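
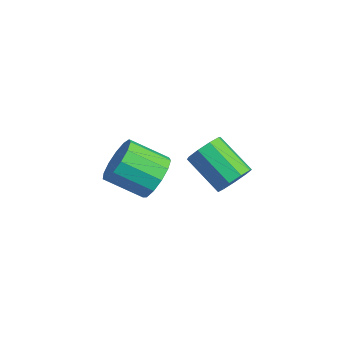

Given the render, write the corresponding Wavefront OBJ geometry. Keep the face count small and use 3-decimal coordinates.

v 0.672 0.091 0.253
v 1.072 -0.355 0.634
v -0.231 -0.797 1.488
v -0.632 -0.351 1.107
v 1.063 0.082 0.845
v -0.241 -0.36 1.7
v 0.871 0.523 0.78
v -0.433 0.082 1.634
v 0.585 0.762 0.468
v -0.718 0.32 1.322
v 0.341 0.687 0.055
v -0.963 0.245 0.909
v 0.251 0.333 -0.265
v -1.053 -0.109 0.589
v 0.358 -0.135 -0.343
v -0.946 -0.576 0.512
v 0.612 -0.496 -0.142
v -0.692 -0.938 0.712
v 0.894 -0.583 0.244
v -0.41 -1.025 1.098
v 1.058 -2.953 2.012
v 1.565 -3.565 1.712
v 0.789 -4.559 2.428
v 0.282 -3.947 2.728
v 1.76 -3.42 2.125
v 0.983 -4.414 2.841
v 1.731 -3.126 2.502
v 0.955 -4.12 3.218
v 1.489 -2.777 2.724
v 0.713 -3.771 3.439
v 1.11 -2.484 2.719
v 0.334 -3.478 3.435
v 0.714 -2.34 2.491
v -0.062 -3.334 3.206
v 0.428 -2.391 2.11
v -0.348 -3.385 2.826
v 0.342 -2.62 1.698
v -0.434 -3.614 2.414
v 0.483 -2.955 1.386
v -0.293 -3.949 2.102
v 0.807 -3.289 1.273
v 0.03 -4.283 1.989
v 1.21 -3.517 1.394
v 0.434 -4.511 2.11
f 2 1 5
f 2 5 3
f 3 5 6
f 3 6 4
f 5 1 7
f 5 7 6
f 6 7 8
f 6 8 4
f 7 1 9
f 7 9 8
f 8 9 10
f 8 10 4
f 9 1 11
f 9 11 10
f 10 11 12
f 10 12 4
f 11 1 13
f 11 13 12
f 12 13 14
f 12 14 4
f 13 1 15
f 13 15 14
f 14 15 16
f 14 16 4
f 15 1 17
f 15 17 16
f 16 17 18
f 16 18 4
f 17 1 19
f 17 19 18
f 18 19 20
f 18 20 4
f 19 1 2
f 19 2 20
f 20 2 3
f 20 3 4
f 22 21 25
f 22 25 23
f 23 25 26
f 23 26 24
f 25 21 27
f 25 27 26
f 26 27 28
f 26 28 24
f 27 21 29
f 27 29 28
f 28 29 30
f 28 30 24
f 29 21 31
f 29 31 30
f 30 31 32
f 30 32 24
f 31 21 33
f 31 33 32
f 32 33 34
f 32 34 24
f 33 21 35
f 33 35 34
f 34 35 36
f 34 36 24
f 35 21 37
f 35 37 36
f 36 37 38
f 36 38 24
f 37 21 39
f 37 39 38
f 38 39 40
f 38 40 24
f 39 21 41
f 39 41 40
f 40 41 42
f 40 42 24
f 41 21 43
f 41 43 42
f 42 43 44
f 42 44 24
f 43 21 22
f 43 22 44
f 44 22 23
f 44 23 24



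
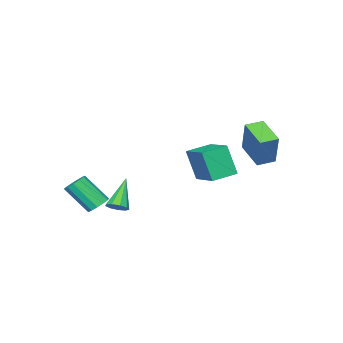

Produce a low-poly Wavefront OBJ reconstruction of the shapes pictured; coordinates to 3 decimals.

v 2.532 -1.987 -1.356
v 3.065 -1.571 -1.175
v 3.521 -2.798 0.297
v 2.988 -3.213 0.116
v 2.752 -1.444 -0.972
v 3.207 -2.671 0.5
v 2.368 -1.489 -0.891
v 2.824 -2.716 0.581
v 2.037 -1.693 -0.958
v 2.493 -2.92 0.514
v 1.863 -1.989 -1.151
v 2.319 -3.216 0.321
v 1.901 -2.285 -1.409
v 2.357 -3.512 0.063
v 2.14 -2.486 -1.651
v 2.595 -3.713 -0.178
v 2.503 -2.528 -1.799
v 2.959 -3.755 -0.326
v 2.876 -2.399 -1.806
v 3.331 -3.626 -0.334
v 3.139 -2.138 -1.67
v 3.595 -3.365 -0.198
v 3.21 -1.83 -1.435
v 3.665 -3.057 0.037
v -4.992 2.752 1.98
v -4.398 3.365 3.898
v -4.268 4.275 1.269
v -3.674 4.888 3.187
v -4.066 2.252 1.853
v -3.472 2.865 3.771
v -3.342 3.775 1.142
v -2.748 4.388 3.06
v 3.082 -0.234 -0.817
v 3.363 0.209 -0.468
v 1.858 -0.666 0.717
v 3.032 0.38 -0.684
v 2.724 0.263 -0.963
v 2.584 -0.086 -1.173
v 2.677 -0.504 -1.217
v 2.96 -0.796 -1.073
v 3.3 -0.825 -0.81
v 3.538 -0.577 -0.55
v 3.563 -0.169 -0.415
v -3.921 0.991 -0.225
v -3.865 0.331 1.641
v -3.052 2.739 0.368
v -2.996 2.079 2.234
v -2.564 0.401 -0.474
v -2.508 -0.259 1.392
v -1.695 2.149 0.119
v -1.639 1.489 1.985
f 2 1 5
f 2 5 3
f 3 5 6
f 3 6 4
f 5 1 7
f 5 7 6
f 6 7 8
f 6 8 4
f 7 1 9
f 7 9 8
f 8 9 10
f 8 10 4
f 9 1 11
f 9 11 10
f 10 11 12
f 10 12 4
f 11 1 13
f 11 13 12
f 12 13 14
f 12 14 4
f 13 1 15
f 13 15 14
f 14 15 16
f 14 16 4
f 15 1 17
f 15 17 16
f 16 17 18
f 16 18 4
f 17 1 19
f 17 19 18
f 18 19 20
f 18 20 4
f 19 1 21
f 19 21 20
f 20 21 22
f 20 22 4
f 21 1 23
f 21 23 22
f 22 23 24
f 22 24 4
f 23 1 2
f 23 2 24
f 24 2 3
f 24 3 4
f 26 28 25
f 29 26 25
f 25 28 27
f 27 29 25
f 26 32 28
f 30 26 29
f 30 32 26
f 28 32 27
f 31 29 27
f 27 32 31
f 31 30 29
f 32 30 31
f 34 33 36
f 34 36 35
f 36 33 37
f 36 37 35
f 37 33 38
f 37 38 35
f 38 33 39
f 38 39 35
f 39 33 40
f 39 40 35
f 40 33 41
f 40 41 35
f 41 33 42
f 41 42 35
f 42 33 43
f 42 43 35
f 43 33 34
f 43 34 35
f 45 47 44
f 48 45 44
f 44 47 46
f 46 48 44
f 45 51 47
f 49 45 48
f 49 51 45
f 47 51 46
f 50 48 46
f 46 51 50
f 50 49 48
f 51 49 50



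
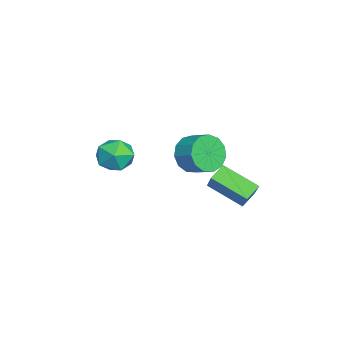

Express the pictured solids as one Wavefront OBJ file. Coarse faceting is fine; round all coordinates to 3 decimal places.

v -2.12 2.678 1.766
v -2.772 3.191 2.229
v -1.459 4.328 0.869
v -2.111 4.84 1.332
v -1.149 2.9 2.888
v -1.801 3.412 3.351
v -0.488 4.549 1.991
v -1.14 5.062 2.454
v -3.177 1.913 3.18
v -2.414 1.725 2.455
v -1.739 2.54 2.954
v -2.503 2.727 3.68
v -2.765 2.157 2.224
v -2.09 2.972 2.723
v -3.247 2.512 2.296
v -2.572 3.327 2.796
v -3.707 2.676 2.65
v -3.032 3.491 3.149
v -3.999 2.598 3.171
v -3.324 3.413 3.671
v -4.03 2.302 3.696
v -3.355 3.117 4.195
v -3.79 1.883 4.057
v -3.116 2.698 4.556
v -3.356 1.473 4.139
v -2.682 2.288 4.639
v -2.865 1.202 3.917
v -2.191 2.017 4.417
v -2.473 1.157 3.461
v -1.799 1.972 3.961
v -2.305 1.352 2.916
v -1.63 2.167 3.416
v -3.684 -0.91 2.11
v -3.164 -0.727 3.018
v -3.816 -2.573 2.522
v -3.296 -2.39 3.43
v -4.277 -2.006 3.293
v -4.195 -0.979 3.038
v -2.785 -2.321 2.502
v -2.703 -1.294 2.247
v -2.608 -1.599 3.26
v -3.531 -1.404 3.749
v -3.449 -1.896 1.791
v -4.372 -1.701 2.28
f 2 4 1
f 5 2 1
f 1 4 3
f 3 5 1
f 2 8 4
f 6 2 5
f 6 8 2
f 4 8 3
f 7 5 3
f 3 8 7
f 7 6 5
f 8 6 7
f 10 9 13
f 10 13 11
f 11 13 14
f 11 14 12
f 13 9 15
f 13 15 14
f 14 15 16
f 14 16 12
f 15 9 17
f 15 17 16
f 16 17 18
f 16 18 12
f 17 9 19
f 17 19 18
f 18 19 20
f 18 20 12
f 19 9 21
f 19 21 20
f 20 21 22
f 20 22 12
f 21 9 23
f 21 23 22
f 22 23 24
f 22 24 12
f 23 9 25
f 23 25 24
f 24 25 26
f 24 26 12
f 25 9 27
f 25 27 26
f 26 27 28
f 26 28 12
f 27 9 29
f 27 29 28
f 28 29 30
f 28 30 12
f 29 9 31
f 29 31 30
f 30 31 32
f 30 32 12
f 31 9 10
f 31 10 32
f 32 10 11
f 32 11 12
f 33 44 38
f 33 38 34
f 33 34 40
f 33 40 43
f 33 43 44
f 34 38 42
f 38 44 37
f 44 43 35
f 43 40 39
f 40 34 41
f 36 42 37
f 36 37 35
f 36 35 39
f 36 39 41
f 36 41 42
f 37 42 38
f 35 37 44
f 39 35 43
f 41 39 40
f 42 41 34



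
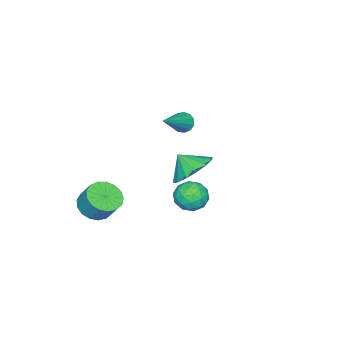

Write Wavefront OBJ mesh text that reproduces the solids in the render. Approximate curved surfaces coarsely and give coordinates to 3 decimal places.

v 2.918 -2.26 -2.046
v 3.707 -2.025 -2.329
v 3.85 -1.385 -1.397
v 3.062 -1.62 -1.114
v 3.453 -1.736 -2.489
v 3.597 -1.095 -1.556
v 3.077 -1.566 -2.547
v 3.221 -0.926 -1.614
v 2.665 -1.556 -2.49
v 2.808 -0.916 -1.558
v 2.31 -1.707 -2.332
v 2.454 -1.067 -1.4
v 2.095 -1.985 -2.108
v 2.239 -1.345 -1.176
v 2.069 -2.326 -1.871
v 2.212 -1.686 -0.938
v 2.237 -2.651 -1.673
v 2.38 -2.011 -0.74
v 2.561 -2.887 -1.561
v 2.704 -2.247 -0.628
v 2.967 -2.98 -1.56
v 3.11 -2.34 -0.627
v 3.362 -2.907 -1.67
v 3.505 -2.267 -0.738
v 3.655 -2.686 -1.867
v 3.799 -2.046 -0.934
v 3.78 -2.368 -2.105
v 3.923 -1.728 -1.172
v 2.063 2.188 1.424
v 2.89 1.726 0.926
v 2.117 1.472 2.176
v 3.118 2.1 1.265
v 3.062 2.498 1.646
v 2.74 2.812 1.968
v 2.235 2.959 2.144
v 1.685 2.9 2.127
v 1.236 2.649 1.921
v 1.008 2.275 1.582
v 1.063 1.877 1.201
v 1.386 1.563 0.879
v 1.891 1.416 0.703
v 2.441 1.476 0.72
v -3.087 -1.494 0.2
v -2.819 -1.23 -0.241
v -1.233 -1.406 1.38
v -2.948 -0.993 -0.057
v -3.121 -0.915 0.209
v -3.283 -1.021 0.472
v -3.383 -1.277 0.649
v -3.389 -1.602 0.683
v -3.3 -1.893 0.563
v -3.142 -2.057 0.328
v -2.967 -2.042 0.052
v -2.831 -1.853 -0.176
v -2.775 -1.551 -0.286
v 2.354 3.039 0.347
v 3.031 3.458 0.494
v 2.989 1.922 0.606
v 3.666 2.341 0.753
v 3.038 2.395 1.261
v 2.645 3.085 1.101
v 3.375 2.295 -0.001
v 2.982 2.985 -0.161
v 3.662 2.998 0.279
v 3.454 3.06 1.059
v 2.566 2.32 0.041
v 2.358 2.382 0.821
v 2.637 3.346 0.398
v 3.383 2.034 0.702
v 3.014 2.066 1
v 3.412 2.312 1.087
v 2.41 3.127 0.755
v 2.808 3.374 0.841
v 2.812 2.749 1.292
v 3.212 2.006 0.259
v 3.61 2.253 0.345
v 2.608 3.068 0.013
v 3.006 3.314 0.1
v 3.208 2.631 -0.192
v 3.406 3.322 0.358
v 3.779 2.666 0.51
v 3.607 2.638 0.067
v 3.377 3.044 -0.027
v 3.283 3.359 0.817
v 3.656 2.702 0.969
v 3.287 2.734 1.267
v 3.057 3.14 1.173
v 3.654 3.088 0.69
v 2.364 2.678 0.131
v 2.737 2.021 0.283
v 2.963 2.24 -0.073
v 2.733 2.646 -0.167
v 2.241 2.714 0.59
v 2.614 2.058 0.742
v 2.643 2.336 1.127
v 2.413 2.742 1.033
v 2.366 2.292 0.41
f 2 1 5
f 2 5 3
f 3 5 6
f 3 6 4
f 5 1 7
f 5 7 6
f 6 7 8
f 6 8 4
f 7 1 9
f 7 9 8
f 8 9 10
f 8 10 4
f 9 1 11
f 9 11 10
f 10 11 12
f 10 12 4
f 11 1 13
f 11 13 12
f 12 13 14
f 12 14 4
f 13 1 15
f 13 15 14
f 14 15 16
f 14 16 4
f 15 1 17
f 15 17 16
f 16 17 18
f 16 18 4
f 17 1 19
f 17 19 18
f 18 19 20
f 18 20 4
f 19 1 21
f 19 21 20
f 20 21 22
f 20 22 4
f 21 1 23
f 21 23 22
f 22 23 24
f 22 24 4
f 23 1 25
f 23 25 24
f 24 25 26
f 24 26 4
f 25 1 27
f 25 27 26
f 26 27 28
f 26 28 4
f 27 1 2
f 27 2 28
f 28 2 3
f 28 3 4
f 30 29 32
f 30 32 31
f 32 29 33
f 32 33 31
f 33 29 34
f 33 34 31
f 34 29 35
f 34 35 31
f 35 29 36
f 35 36 31
f 36 29 37
f 36 37 31
f 37 29 38
f 37 38 31
f 38 29 39
f 38 39 31
f 39 29 40
f 39 40 31
f 40 29 41
f 40 41 31
f 41 29 42
f 41 42 31
f 42 29 30
f 42 30 31
f 44 43 46
f 44 46 45
f 46 43 47
f 46 47 45
f 47 43 48
f 47 48 45
f 48 43 49
f 48 49 45
f 49 43 50
f 49 50 45
f 50 43 51
f 50 51 45
f 51 43 52
f 51 52 45
f 52 43 53
f 52 53 45
f 53 43 54
f 53 54 45
f 54 43 55
f 54 55 45
f 55 43 44
f 55 44 45
f 56 93 72
f 93 67 96
f 72 96 61
f 93 96 72
f 56 72 68
f 72 61 73
f 68 73 57
f 72 73 68
f 56 68 77
f 68 57 78
f 77 78 63
f 68 78 77
f 56 77 89
f 77 63 92
f 89 92 66
f 77 92 89
f 56 89 93
f 89 66 97
f 93 97 67
f 89 97 93
f 57 73 84
f 73 61 87
f 84 87 65
f 73 87 84
f 61 96 74
f 96 67 95
f 74 95 60
f 96 95 74
f 67 97 94
f 97 66 90
f 94 90 58
f 97 90 94
f 66 92 91
f 92 63 79
f 91 79 62
f 92 79 91
f 63 78 83
f 78 57 80
f 83 80 64
f 78 80 83
f 59 85 71
f 85 65 86
f 71 86 60
f 85 86 71
f 59 71 69
f 71 60 70
f 69 70 58
f 71 70 69
f 59 69 76
f 69 58 75
f 76 75 62
f 69 75 76
f 59 76 81
f 76 62 82
f 81 82 64
f 76 82 81
f 59 81 85
f 81 64 88
f 85 88 65
f 81 88 85
f 60 86 74
f 86 65 87
f 74 87 61
f 86 87 74
f 58 70 94
f 70 60 95
f 94 95 67
f 70 95 94
f 62 75 91
f 75 58 90
f 91 90 66
f 75 90 91
f 64 82 83
f 82 62 79
f 83 79 63
f 82 79 83
f 65 88 84
f 88 64 80
f 84 80 57
f 88 80 84



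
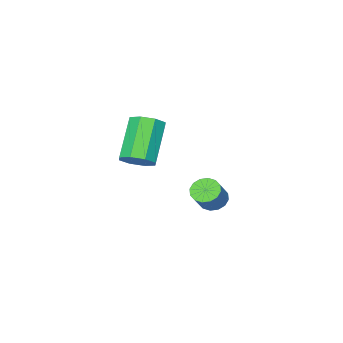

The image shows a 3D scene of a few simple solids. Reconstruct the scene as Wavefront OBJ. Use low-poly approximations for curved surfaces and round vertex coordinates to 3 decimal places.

v 2.852 0.468 0.253
v 3.421 0.679 0.775
v 2.197 -0.057 2.408
v 1.628 -0.268 1.887
v 3.017 1.128 0.674
v 1.793 0.392 2.308
v 2.517 1.19 0.327
v 1.292 0.455 1.961
v 2.213 0.83 -0.063
v 0.988 0.094 1.57
v 2.283 0.257 -0.268
v 1.059 -0.479 1.365
v 2.687 -0.192 -0.168
v 1.463 -0.928 1.466
v 3.188 -0.255 0.179
v 1.963 -0.99 1.813
v 3.492 0.106 0.57
v 2.267 -0.63 2.203
v -2.205 -0.342 -4.062
v -1.767 -0.072 -4.536
v -0.957 0.272 -3.593
v -1.395 0.002 -3.118
v -1.988 0.201 -4.446
v -1.178 0.545 -3.503
v -2.267 0.328 -4.253
v -1.457 0.672 -3.31
v -2.529 0.276 -4.009
v -1.719 0.62 -3.065
v -2.705 0.058 -3.779
v -1.895 0.402 -2.835
v -2.746 -0.267 -3.624
v -1.936 0.077 -2.681
v -2.643 -0.612 -3.587
v -1.833 -0.268 -2.644
v -2.422 -0.885 -3.677
v -1.612 -0.541 -2.734
v -2.143 -1.012 -3.87
v -1.333 -0.668 -2.927
v -1.881 -0.96 -4.115
v -1.071 -0.616 -3.171
v -1.705 -0.742 -4.345
v -0.895 -0.398 -3.401
v -1.664 -0.417 -4.499
v -0.854 -0.073 -3.556
f 2 1 5
f 2 5 3
f 3 5 6
f 3 6 4
f 5 1 7
f 5 7 6
f 6 7 8
f 6 8 4
f 7 1 9
f 7 9 8
f 8 9 10
f 8 10 4
f 9 1 11
f 9 11 10
f 10 11 12
f 10 12 4
f 11 1 13
f 11 13 12
f 12 13 14
f 12 14 4
f 13 1 15
f 13 15 14
f 14 15 16
f 14 16 4
f 15 1 17
f 15 17 16
f 16 17 18
f 16 18 4
f 17 1 2
f 17 2 18
f 18 2 3
f 18 3 4
f 20 19 23
f 20 23 21
f 21 23 24
f 21 24 22
f 23 19 25
f 23 25 24
f 24 25 26
f 24 26 22
f 25 19 27
f 25 27 26
f 26 27 28
f 26 28 22
f 27 19 29
f 27 29 28
f 28 29 30
f 28 30 22
f 29 19 31
f 29 31 30
f 30 31 32
f 30 32 22
f 31 19 33
f 31 33 32
f 32 33 34
f 32 34 22
f 33 19 35
f 33 35 34
f 34 35 36
f 34 36 22
f 35 19 37
f 35 37 36
f 36 37 38
f 36 38 22
f 37 19 39
f 37 39 38
f 38 39 40
f 38 40 22
f 39 19 41
f 39 41 40
f 40 41 42
f 40 42 22
f 41 19 43
f 41 43 42
f 42 43 44
f 42 44 22
f 43 19 20
f 43 20 44
f 44 20 21
f 44 21 22



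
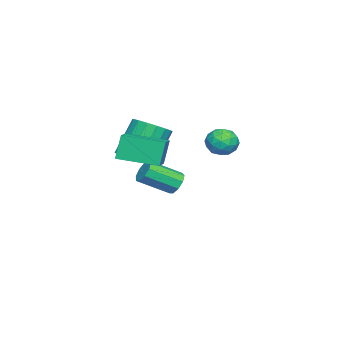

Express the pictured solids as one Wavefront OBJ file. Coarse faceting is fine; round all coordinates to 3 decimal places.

v 1.876 -1.064 1.738
v 1.563 -0.951 2.766
v 1.621 0.486 1.491
v 1.309 0.599 2.519
v 2.951 -0.839 2.041
v 2.639 -0.726 3.069
v 2.697 0.711 1.794
v 2.384 0.824 2.822
v -0.686 2.258 2.399
v -0.291 2.693 2.094
v -0.009 1.467 2.146
v 0.386 1.902 1.841
v 0.324 1.915 2.501
v -0.094 2.404 2.657
v -0.206 1.756 1.583
v -0.624 2.245 1.739
v 0.006 2.383 1.59
v 0.334 2.482 2.158
v -0.634 1.678 2.082
v -0.306 1.777 2.65
v -0.548 2.545 2.269
v 0.248 1.615 1.971
v 0.212 1.623 2.359
v 0.444 1.879 2.18
v -0.433 2.375 2.599
v -0.2 2.631 2.421
v 0.161 2.174 2.66
v -0.1 1.529 1.819
v 0.133 1.785 1.641
v -0.744 2.281 2.06
v -0.512 2.537 1.881
v -0.461 1.986 1.58
v -0.141 2.619 1.794
v 0.257 2.154 1.645
v -0.091 2.067 1.493
v -0.337 2.355 1.585
v 0.051 2.677 2.127
v 0.45 2.212 1.978
v 0.413 2.22 2.366
v 0.167 2.507 2.458
v 0.226 2.495 1.831
v -0.75 1.948 2.262
v -0.351 1.483 2.113
v -0.467 1.653 1.782
v -0.713 1.94 1.874
v -0.557 2.006 2.595
v -0.159 1.541 2.446
v 0.037 1.805 2.655
v -0.209 2.093 2.747
v -0.526 1.665 2.409
v 0.553 -1.009 1.149
v 1.198 -0.61 1.369
v 0.433 -0.192 2.852
v -0.213 -0.591 2.631
v 0.989 -0.351 1.189
v 0.224 0.066 2.672
v 0.68 -0.243 0.999
v -0.085 0.174 2.482
v 0.342 -0.311 0.844
v -0.423 0.106 2.326
v 0.052 -0.538 0.758
v -0.713 -0.121 2.241
v -0.123 -0.873 0.762
v -0.888 -0.456 2.245
v -0.143 -1.24 0.854
v -0.908 -0.822 2.337
v -0.004 -1.553 1.014
v -0.769 -1.135 2.497
v 0.262 -1.741 1.205
v -0.503 -1.324 2.688
v 0.595 -1.762 1.383
v -0.17 -1.345 2.866
v 0.919 -1.61 1.507
v 0.154 -1.193 2.99
v 1.158 -1.32 1.549
v 0.393 -0.903 3.032
v 1.259 -0.959 1.499
v 0.494 -0.542 2.982
v -2.644 -0.496 -1.213
v -2.308 -0.135 -0.948
v -1.681 -1.262 -0.203
v -2.016 -1.624 -0.467
v -2.632 -0.183 -0.749
v -2.004 -1.31 -0.003
v -2.961 -0.378 -0.767
v -2.333 -1.505 -0.021
v -3.142 -0.628 -0.993
v -2.514 -1.756 -0.248
v -3.09 -0.817 -1.322
v -2.462 -1.944 -0.577
v -2.829 -0.856 -1.6
v -2.201 -1.983 -0.855
v -2.481 -0.726 -1.697
v -1.854 -1.853 -0.951
v -2.21 -0.489 -1.567
v -1.583 -1.616 -0.821
v -2.142 -0.256 -1.271
v -1.514 -1.383 -0.526
f 2 4 1
f 5 2 1
f 1 4 3
f 3 5 1
f 2 8 4
f 6 2 5
f 6 8 2
f 4 8 3
f 7 5 3
f 3 8 7
f 7 6 5
f 8 6 7
f 9 46 25
f 46 20 49
f 25 49 14
f 46 49 25
f 9 25 21
f 25 14 26
f 21 26 10
f 25 26 21
f 9 21 30
f 21 10 31
f 30 31 16
f 21 31 30
f 9 30 42
f 30 16 45
f 42 45 19
f 30 45 42
f 9 42 46
f 42 19 50
f 46 50 20
f 42 50 46
f 10 26 37
f 26 14 40
f 37 40 18
f 26 40 37
f 14 49 27
f 49 20 48
f 27 48 13
f 49 48 27
f 20 50 47
f 50 19 43
f 47 43 11
f 50 43 47
f 19 45 44
f 45 16 32
f 44 32 15
f 45 32 44
f 16 31 36
f 31 10 33
f 36 33 17
f 31 33 36
f 12 38 24
f 38 18 39
f 24 39 13
f 38 39 24
f 12 24 22
f 24 13 23
f 22 23 11
f 24 23 22
f 12 22 29
f 22 11 28
f 29 28 15
f 22 28 29
f 12 29 34
f 29 15 35
f 34 35 17
f 29 35 34
f 12 34 38
f 34 17 41
f 38 41 18
f 34 41 38
f 13 39 27
f 39 18 40
f 27 40 14
f 39 40 27
f 11 23 47
f 23 13 48
f 47 48 20
f 23 48 47
f 15 28 44
f 28 11 43
f 44 43 19
f 28 43 44
f 17 35 36
f 35 15 32
f 36 32 16
f 35 32 36
f 18 41 37
f 41 17 33
f 37 33 10
f 41 33 37
f 52 51 55
f 52 55 53
f 53 55 56
f 53 56 54
f 55 51 57
f 55 57 56
f 56 57 58
f 56 58 54
f 57 51 59
f 57 59 58
f 58 59 60
f 58 60 54
f 59 51 61
f 59 61 60
f 60 61 62
f 60 62 54
f 61 51 63
f 61 63 62
f 62 63 64
f 62 64 54
f 63 51 65
f 63 65 64
f 64 65 66
f 64 66 54
f 65 51 67
f 65 67 66
f 66 67 68
f 66 68 54
f 67 51 69
f 67 69 68
f 68 69 70
f 68 70 54
f 69 51 71
f 69 71 70
f 70 71 72
f 70 72 54
f 71 51 73
f 71 73 72
f 72 73 74
f 72 74 54
f 73 51 75
f 73 75 74
f 74 75 76
f 74 76 54
f 75 51 77
f 75 77 76
f 76 77 78
f 76 78 54
f 77 51 52
f 77 52 78
f 78 52 53
f 78 53 54
f 80 79 83
f 80 83 81
f 81 83 84
f 81 84 82
f 83 79 85
f 83 85 84
f 84 85 86
f 84 86 82
f 85 79 87
f 85 87 86
f 86 87 88
f 86 88 82
f 87 79 89
f 87 89 88
f 88 89 90
f 88 90 82
f 89 79 91
f 89 91 90
f 90 91 92
f 90 92 82
f 91 79 93
f 91 93 92
f 92 93 94
f 92 94 82
f 93 79 95
f 93 95 94
f 94 95 96
f 94 96 82
f 95 79 97
f 95 97 96
f 96 97 98
f 96 98 82
f 97 79 80
f 97 80 98
f 98 80 81
f 98 81 82



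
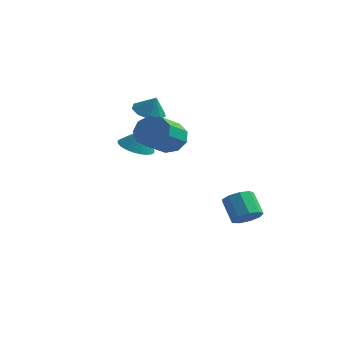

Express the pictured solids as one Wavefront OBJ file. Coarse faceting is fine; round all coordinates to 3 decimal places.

v 3.203 0.821 -3.357
v 3.872 1.351 -3.105
v 2.986 1.949 -2.011
v 2.317 1.419 -2.263
v 3.535 1.628 -3.53
v 2.649 2.227 -2.435
v 3.043 1.528 -3.873
v 2.157 2.126 -2.779
v 2.625 1.097 -3.976
v 1.739 1.695 -2.881
v 2.478 0.536 -3.788
v 1.592 1.135 -2.694
v 2.67 0.109 -3.4
v 1.784 0.707 -2.305
v 3.112 0.015 -2.991
v 2.225 0.613 -1.896
v 3.596 0.298 -2.754
v 2.71 0.896 -1.659
v 3.896 0.826 -2.799
v 3.01 1.424 -1.704
v -2.238 -1.191 1.344
v -1.362 -0.825 0.973
v -1.742 -1.029 2.676
v -1.575 -0.491 1.012
v -1.89 -0.264 1.101
v -2.257 -0.178 1.228
v -2.622 -0.247 1.372
v -2.928 -0.459 1.512
v -3.129 -0.782 1.627
v -3.195 -1.168 1.698
v -3.115 -1.558 1.716
v -2.901 -1.891 1.677
v -2.587 -2.119 1.588
v -2.219 -2.204 1.461
v -1.855 -2.136 1.317
v -1.549 -1.924 1.177
v -1.348 -1.6 1.062
v -1.282 -1.214 0.99
v 0.256 -2.043 2.704
v 0.563 -1.565 3.551
v 0.631 -3.438 4.583
v 0.324 -3.917 3.736
v -0.134 -1.599 3.535
v -0.066 -3.472 4.568
v -0.648 -1.841 3.13
v -0.58 -3.714 4.163
v -0.739 -2.177 2.526
v -0.672 -4.05 3.559
v -0.365 -2.451 2.005
v -0.297 -4.324 3.037
v 0.3 -2.534 1.811
v 0.368 -4.407 2.843
v 0.945 -2.388 2.034
v 1.012 -4.261 3.067
v 1.267 -2.08 2.571
v 1.334 -3.953 3.604
v 1.116 -1.755 3.17
v 1.184 -3.628 4.203
v -2.87 1.152 3.072
v -2.035 0.909 2.666
v -2.37 1.108 4.128
v -2.078 1.562 2.715
v -2.493 2.024 2.93
v -3.083 2.078 3.212
v -3.574 1.699 3.428
v -3.736 1.064 3.477
v -3.492 0.471 3.337
v -2.957 0.196 3.072
v -2.382 0.369 2.807
f 2 1 5
f 2 5 3
f 3 5 6
f 3 6 4
f 5 1 7
f 5 7 6
f 6 7 8
f 6 8 4
f 7 1 9
f 7 9 8
f 8 9 10
f 8 10 4
f 9 1 11
f 9 11 10
f 10 11 12
f 10 12 4
f 11 1 13
f 11 13 12
f 12 13 14
f 12 14 4
f 13 1 15
f 13 15 14
f 14 15 16
f 14 16 4
f 15 1 17
f 15 17 16
f 16 17 18
f 16 18 4
f 17 1 19
f 17 19 18
f 18 19 20
f 18 20 4
f 19 1 2
f 19 2 20
f 20 2 3
f 20 3 4
f 22 21 24
f 22 24 23
f 24 21 25
f 24 25 23
f 25 21 26
f 25 26 23
f 26 21 27
f 26 27 23
f 27 21 28
f 27 28 23
f 28 21 29
f 28 29 23
f 29 21 30
f 29 30 23
f 30 21 31
f 30 31 23
f 31 21 32
f 31 32 23
f 32 21 33
f 32 33 23
f 33 21 34
f 33 34 23
f 34 21 35
f 34 35 23
f 35 21 36
f 35 36 23
f 36 21 37
f 36 37 23
f 37 21 38
f 37 38 23
f 38 21 22
f 38 22 23
f 40 39 43
f 40 43 41
f 41 43 44
f 41 44 42
f 43 39 45
f 43 45 44
f 44 45 46
f 44 46 42
f 45 39 47
f 45 47 46
f 46 47 48
f 46 48 42
f 47 39 49
f 47 49 48
f 48 49 50
f 48 50 42
f 49 39 51
f 49 51 50
f 50 51 52
f 50 52 42
f 51 39 53
f 51 53 52
f 52 53 54
f 52 54 42
f 53 39 55
f 53 55 54
f 54 55 56
f 54 56 42
f 55 39 57
f 55 57 56
f 56 57 58
f 56 58 42
f 57 39 40
f 57 40 58
f 58 40 41
f 58 41 42
f 60 59 62
f 60 62 61
f 62 59 63
f 62 63 61
f 63 59 64
f 63 64 61
f 64 59 65
f 64 65 61
f 65 59 66
f 65 66 61
f 66 59 67
f 66 67 61
f 67 59 68
f 67 68 61
f 68 59 69
f 68 69 61
f 69 59 60
f 69 60 61



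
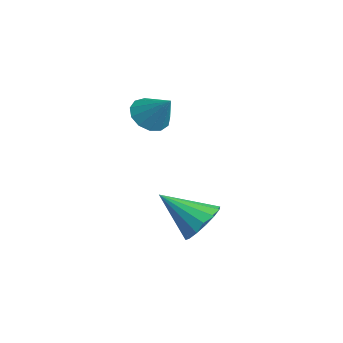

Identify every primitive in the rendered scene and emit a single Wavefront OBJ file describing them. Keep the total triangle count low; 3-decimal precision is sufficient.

v -0.613 -2.155 -0.499
v -0.019 -2.005 0.09
v -1.407 -3.325 0.599
v -0.337 -1.713 0.172
v -0.729 -1.538 0.074
v -1.09 -1.529 -0.177
v -1.323 -1.688 -0.515
v -1.366 -1.972 -0.848
v -1.207 -2.305 -1.088
v -0.889 -2.598 -1.17
v -0.497 -2.772 -1.072
v -0.136 -2.781 -0.821
v 0.097 -2.622 -0.483
v 0.14 -2.338 -0.149
v -3.418 -2.909 3.207
v -2.851 -3.119 2.763
v -2.562 -2.511 4.113
v -2.936 -2.717 2.666
v -3.174 -2.375 2.74
v -3.489 -2.204 2.963
v -3.782 -2.256 3.263
v -3.96 -2.516 3.545
v -3.965 -2.901 3.72
v -3.797 -3.288 3.731
v -3.509 -3.556 3.576
v -3.192 -3.618 3.304
v -2.947 -3.455 3.001
f 2 1 4
f 2 4 3
f 4 1 5
f 4 5 3
f 5 1 6
f 5 6 3
f 6 1 7
f 6 7 3
f 7 1 8
f 7 8 3
f 8 1 9
f 8 9 3
f 9 1 10
f 9 10 3
f 10 1 11
f 10 11 3
f 11 1 12
f 11 12 3
f 12 1 13
f 12 13 3
f 13 1 14
f 13 14 3
f 14 1 2
f 14 2 3
f 16 15 18
f 16 18 17
f 18 15 19
f 18 19 17
f 19 15 20
f 19 20 17
f 20 15 21
f 20 21 17
f 21 15 22
f 21 22 17
f 22 15 23
f 22 23 17
f 23 15 24
f 23 24 17
f 24 15 25
f 24 25 17
f 25 15 26
f 25 26 17
f 26 15 27
f 26 27 17
f 27 15 16
f 27 16 17



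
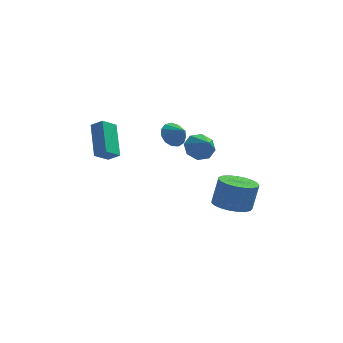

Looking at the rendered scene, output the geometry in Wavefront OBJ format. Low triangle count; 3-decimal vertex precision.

v 3.756 0.885 -3.079
v 4.831 0.817 -3.299
v 5.18 1.107 -1.681
v 4.104 1.175 -1.461
v 4.75 1.263 -3.361
v 5.098 1.553 -1.743
v 4.496 1.644 -3.374
v 4.845 1.933 -1.756
v 4.114 1.893 -3.336
v 4.463 2.182 -1.719
v 3.671 1.968 -3.254
v 4.019 2.257 -1.636
v 3.242 1.856 -3.142
v 3.59 2.145 -1.524
v 2.902 1.576 -3.018
v 3.25 1.865 -1.401
v 2.709 1.177 -2.906
v 3.058 1.466 -1.288
v 2.698 0.727 -2.823
v 3.046 1.016 -1.205
v 2.869 0.305 -2.784
v 3.218 0.594 -1.166
v 3.194 -0.017 -2.796
v 3.543 0.272 -1.179
v 3.616 -0.183 -2.858
v 3.964 0.106 -1.24
v 4.062 -0.164 -2.957
v 4.411 0.125 -1.339
v 4.455 0.036 -3.078
v 4.804 0.326 -1.46
v 4.727 0.383 -3.198
v 5.076 0.673 -1.581
v 2.073 0.432 1.484
v 2.577 0.133 0.828
v 2.567 -0.472 2.276
v 2.881 0.614 1.187
v 2.712 0.989 1.721
v 2.168 1.038 2.116
v 1.569 0.732 2.14
v 1.265 0.25 1.781
v 1.434 -0.124 1.247
v 1.977 -0.173 0.852
v -3.134 -2.226 2.147
v -2.52 -2.484 2.59
v -3.418 -0.58 3.502
v -2.804 -0.839 3.945
v -2.476 -1.641 1.575
v -1.862 -1.9 2.018
v -2.76 0.004 2.93
v -2.146 -0.254 3.373
v 0.693 1.27 1.936
v 1.243 1.267 1.341
v 1.327 0.71 2.524
v 1.331 1.635 1.596
v 1.217 1.887 1.958
v 0.937 1.943 2.314
v 0.579 1.786 2.55
v 0.257 1.465 2.59
v 0.074 1.081 2.423
v 0.088 0.758 2.101
v 0.293 0.597 1.727
v 0.626 0.65 1.419
v 0.98 0.899 1.275
f 2 1 5
f 2 5 3
f 3 5 6
f 3 6 4
f 5 1 7
f 5 7 6
f 6 7 8
f 6 8 4
f 7 1 9
f 7 9 8
f 8 9 10
f 8 10 4
f 9 1 11
f 9 11 10
f 10 11 12
f 10 12 4
f 11 1 13
f 11 13 12
f 12 13 14
f 12 14 4
f 13 1 15
f 13 15 14
f 14 15 16
f 14 16 4
f 15 1 17
f 15 17 16
f 16 17 18
f 16 18 4
f 17 1 19
f 17 19 18
f 18 19 20
f 18 20 4
f 19 1 21
f 19 21 20
f 20 21 22
f 20 22 4
f 21 1 23
f 21 23 22
f 22 23 24
f 22 24 4
f 23 1 25
f 23 25 24
f 24 25 26
f 24 26 4
f 25 1 27
f 25 27 26
f 26 27 28
f 26 28 4
f 27 1 29
f 27 29 28
f 28 29 30
f 28 30 4
f 29 1 31
f 29 31 30
f 30 31 32
f 30 32 4
f 31 1 2
f 31 2 32
f 32 2 3
f 32 3 4
f 34 33 36
f 34 36 35
f 36 33 37
f 36 37 35
f 37 33 38
f 37 38 35
f 38 33 39
f 38 39 35
f 39 33 40
f 39 40 35
f 40 33 41
f 40 41 35
f 41 33 42
f 41 42 35
f 42 33 34
f 42 34 35
f 44 46 43
f 47 44 43
f 43 46 45
f 45 47 43
f 44 50 46
f 48 44 47
f 48 50 44
f 46 50 45
f 49 47 45
f 45 50 49
f 49 48 47
f 50 48 49
f 52 51 54
f 52 54 53
f 54 51 55
f 54 55 53
f 55 51 56
f 55 56 53
f 56 51 57
f 56 57 53
f 57 51 58
f 57 58 53
f 58 51 59
f 58 59 53
f 59 51 60
f 59 60 53
f 60 51 61
f 60 61 53
f 61 51 62
f 61 62 53
f 62 51 63
f 62 63 53
f 63 51 52
f 63 52 53



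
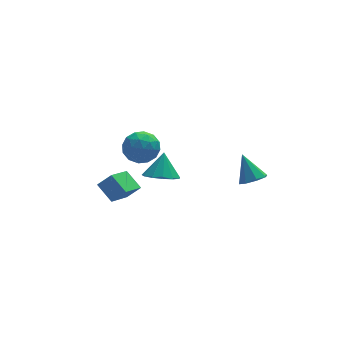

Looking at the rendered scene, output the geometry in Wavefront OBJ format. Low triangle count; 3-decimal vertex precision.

v -1.303 -1.817 1.483
v -0.412 -1.399 0.992
v -0.917 -1.003 2.877
v -0.874 -0.999 0.886
v -1.472 -0.858 0.97
v -2.016 -1.023 1.217
v -2.334 -1.439 1.548
v -2.325 -1.975 1.859
v -1.991 -2.461 2.05
v -1.439 -2.743 2.061
v -0.844 -2.73 1.889
v -0.395 -2.428 1.587
v -0.234 -1.931 1.253
v -1.531 1.201 3.159
v -0.743 0.671 2.463
v -2.937 0.609 2.017
v -2.149 0.079 1.321
v -2.356 -0.341 2.402
v -1.488 0.026 3.108
v -2.192 1.254 1.372
v -1.324 1.621 2.078
v -1.151 0.704 1.359
v -1.253 -0.282 1.995
v -2.427 1.562 2.485
v -2.529 0.576 3.121
v -1.014 0.988 2.911
v -2.666 0.292 1.569
v -2.788 0.045 2.204
v -2.325 -0.266 1.795
v -1.451 0.609 3.29
v -0.988 0.297 2.881
v -1.936 -0.297 2.845
v -2.692 0.983 1.599
v -2.229 0.671 1.19
v -1.355 1.546 2.685
v -0.892 1.235 2.276
v -1.744 1.577 1.635
v -0.79 0.696 1.853
v -1.617 0.348 1.182
v -1.642 1.039 1.212
v -1.132 1.254 1.627
v -0.85 0.116 2.227
v -1.676 -0.232 1.556
v -1.798 -0.478 2.191
v -1.288 -0.263 2.606
v -1.09 0.136 1.578
v -2.004 1.512 2.924
v -2.83 1.164 2.253
v -2.392 1.543 1.874
v -1.882 1.758 2.289
v -2.063 0.932 3.298
v -2.89 0.584 2.627
v -2.548 0.026 2.853
v -2.038 0.241 3.268
v -2.59 1.144 2.902
v -3.226 -1.489 -0.194
v -4.444 -2.941 0.884
v -3.794 -0.447 0.567
v -5.012 -1.899 1.645
v -2.428 -1.601 0.555
v -3.646 -3.053 1.633
v -2.996 -0.559 1.316
v -4.214 -2.011 2.394
v 3.669 -3.302 1.334
v 4.522 -3.2 1.469
v 3.311 -2.258 2.806
v 4.269 -2.729 1.073
v 3.664 -2.593 0.83
v 3.062 -2.873 0.882
v 2.816 -3.404 1.199
v 3.069 -3.876 1.595
v 3.674 -4.011 1.838
v 4.276 -3.731 1.786
f 2 1 4
f 2 4 3
f 4 1 5
f 4 5 3
f 5 1 6
f 5 6 3
f 6 1 7
f 6 7 3
f 7 1 8
f 7 8 3
f 8 1 9
f 8 9 3
f 9 1 10
f 9 10 3
f 10 1 11
f 10 11 3
f 11 1 12
f 11 12 3
f 12 1 13
f 12 13 3
f 13 1 2
f 13 2 3
f 14 51 30
f 51 25 54
f 30 54 19
f 51 54 30
f 14 30 26
f 30 19 31
f 26 31 15
f 30 31 26
f 14 26 35
f 26 15 36
f 35 36 21
f 26 36 35
f 14 35 47
f 35 21 50
f 47 50 24
f 35 50 47
f 14 47 51
f 47 24 55
f 51 55 25
f 47 55 51
f 15 31 42
f 31 19 45
f 42 45 23
f 31 45 42
f 19 54 32
f 54 25 53
f 32 53 18
f 54 53 32
f 25 55 52
f 55 24 48
f 52 48 16
f 55 48 52
f 24 50 49
f 50 21 37
f 49 37 20
f 50 37 49
f 21 36 41
f 36 15 38
f 41 38 22
f 36 38 41
f 17 43 29
f 43 23 44
f 29 44 18
f 43 44 29
f 17 29 27
f 29 18 28
f 27 28 16
f 29 28 27
f 17 27 34
f 27 16 33
f 34 33 20
f 27 33 34
f 17 34 39
f 34 20 40
f 39 40 22
f 34 40 39
f 17 39 43
f 39 22 46
f 43 46 23
f 39 46 43
f 18 44 32
f 44 23 45
f 32 45 19
f 44 45 32
f 16 28 52
f 28 18 53
f 52 53 25
f 28 53 52
f 20 33 49
f 33 16 48
f 49 48 24
f 33 48 49
f 22 40 41
f 40 20 37
f 41 37 21
f 40 37 41
f 23 46 42
f 46 22 38
f 42 38 15
f 46 38 42
f 57 59 56
f 60 57 56
f 56 59 58
f 58 60 56
f 57 63 59
f 61 57 60
f 61 63 57
f 59 63 58
f 62 60 58
f 58 63 62
f 62 61 60
f 63 61 62
f 65 64 67
f 65 67 66
f 67 64 68
f 67 68 66
f 68 64 69
f 68 69 66
f 69 64 70
f 69 70 66
f 70 64 71
f 70 71 66
f 71 64 72
f 71 72 66
f 72 64 73
f 72 73 66
f 73 64 65
f 73 65 66



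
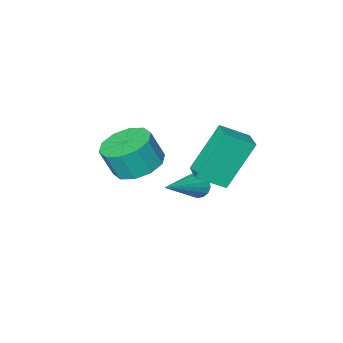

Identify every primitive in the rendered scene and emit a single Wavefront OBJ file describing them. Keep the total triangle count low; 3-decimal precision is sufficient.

v 2.939 3.59 0.26
v 3.795 3.859 0.017
v 4.178 3.619 1.096
v 3.321 3.35 1.34
v 3.515 4.319 0.218
v 3.898 4.078 1.298
v 3.015 4.5 0.436
v 3.398 4.26 1.515
v 2.486 4.334 0.586
v 2.868 4.094 1.666
v 2.13 3.884 0.612
v 2.512 3.644 1.692
v 2.082 3.321 0.504
v 2.465 3.081 1.583
v 2.362 2.862 0.302
v 2.745 2.621 1.382
v 2.862 2.68 0.085
v 3.245 2.44 1.164
v 3.392 2.846 -0.066
v 3.774 2.606 1.014
v 3.748 3.296 -0.092
v 4.13 3.056 0.988
v -1.426 3.533 0.054
v -0.475 3.086 0.656
v -1.126 4.387 0.215
v -0.175 3.941 0.816
v -0.305 3.479 -1.756
v 0.646 3.033 -1.155
v -0.005 4.334 -1.596
v 0.946 3.887 -0.994
v 0.128 2.698 -2.46
v 0.288 2.94 -2.914
v 1.792 3.282 -1.56
v 0.156 3.124 -2.79
v 0.018 3.21 -2.589
v -0.096 3.179 -2.359
v -0.158 3.037 -2.152
v -0.155 2.818 -2.015
v -0.087 2.571 -1.98
v 0.03 2.353 -2.055
v 0.17 2.214 -2.223
v 0.299 2.186 -2.444
v 0.39 2.275 -2.67
v 0.42 2.461 -2.847
v 0.384 2.701 -2.935
f 2 1 5
f 2 5 3
f 3 5 6
f 3 6 4
f 5 1 7
f 5 7 6
f 6 7 8
f 6 8 4
f 7 1 9
f 7 9 8
f 8 9 10
f 8 10 4
f 9 1 11
f 9 11 10
f 10 11 12
f 10 12 4
f 11 1 13
f 11 13 12
f 12 13 14
f 12 14 4
f 13 1 15
f 13 15 14
f 14 15 16
f 14 16 4
f 15 1 17
f 15 17 16
f 16 17 18
f 16 18 4
f 17 1 19
f 17 19 18
f 18 19 20
f 18 20 4
f 19 1 21
f 19 21 20
f 20 21 22
f 20 22 4
f 21 1 2
f 21 2 22
f 22 2 3
f 22 3 4
f 24 26 23
f 27 24 23
f 23 26 25
f 25 27 23
f 24 30 26
f 28 24 27
f 28 30 24
f 26 30 25
f 29 27 25
f 25 30 29
f 29 28 27
f 30 28 29
f 32 31 34
f 32 34 33
f 34 31 35
f 34 35 33
f 35 31 36
f 35 36 33
f 36 31 37
f 36 37 33
f 37 31 38
f 37 38 33
f 38 31 39
f 38 39 33
f 39 31 40
f 39 40 33
f 40 31 41
f 40 41 33
f 41 31 42
f 41 42 33
f 42 31 43
f 42 43 33
f 43 31 44
f 43 44 33
f 44 31 45
f 44 45 33
f 45 31 32
f 45 32 33



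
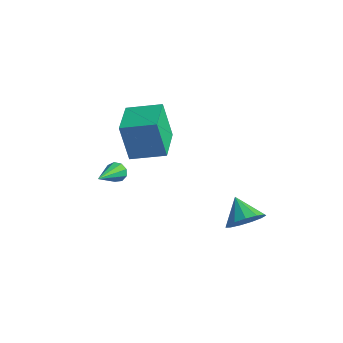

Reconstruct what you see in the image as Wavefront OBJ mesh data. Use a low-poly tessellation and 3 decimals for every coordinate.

v -0.615 0.76 0.631
v -1.113 0.634 2.626
v 0.758 1.8 1.04
v 0.259 1.674 3.034
v 0.581 -0.894 0.826
v 0.082 -1.02 2.82
v 1.953 0.146 1.234
v 1.455 0.02 3.229
v -1.843 0.654 -2.534
v -1.404 0.593 -2.908
v -1.357 -1.034 -1.686
v -1.282 0.79 -2.586
v -1.423 0.923 -2.24
v -1.76 0.93 -2.031
v -2.137 0.808 -2.058
v -2.376 0.614 -2.308
v -2.366 0.438 -2.663
v -2.112 0.363 -2.958
v -1.732 0.424 -3.055
v 4.531 2.755 -3.727
v 5.194 3.298 -3.174
v 3.449 3.205 -2.873
v 5.008 3.646 -3.592
v 4.671 3.711 -4.053
v 4.289 3.473 -4.411
v 3.984 3.007 -4.551
v 3.852 2.46 -4.43
v 3.936 2.008 -4.086
v 4.209 1.792 -3.628
v 4.583 1.883 -3.202
v 4.941 2.25 -2.942
v 5.169 2.777 -2.932
f 2 4 1
f 5 2 1
f 1 4 3
f 3 5 1
f 2 8 4
f 6 2 5
f 6 8 2
f 4 8 3
f 7 5 3
f 3 8 7
f 7 6 5
f 8 6 7
f 10 9 12
f 10 12 11
f 12 9 13
f 12 13 11
f 13 9 14
f 13 14 11
f 14 9 15
f 14 15 11
f 15 9 16
f 15 16 11
f 16 9 17
f 16 17 11
f 17 9 18
f 17 18 11
f 18 9 19
f 18 19 11
f 19 9 10
f 19 10 11
f 21 20 23
f 21 23 22
f 23 20 24
f 23 24 22
f 24 20 25
f 24 25 22
f 25 20 26
f 25 26 22
f 26 20 27
f 26 27 22
f 27 20 28
f 27 28 22
f 28 20 29
f 28 29 22
f 29 20 30
f 29 30 22
f 30 20 31
f 30 31 22
f 31 20 32
f 31 32 22
f 32 20 21
f 32 21 22



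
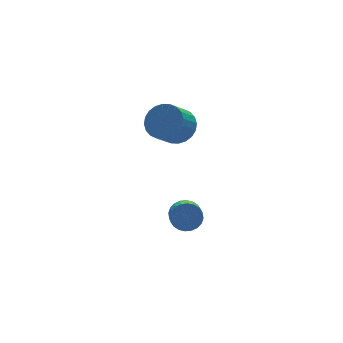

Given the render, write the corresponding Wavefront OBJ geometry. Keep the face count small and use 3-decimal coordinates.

v 2.254 -1.911 2.794
v 3.002 -2.558 3.203
v 2.014 -3.036 4.254
v 1.266 -2.389 3.846
v 3.067 -2.209 3.423
v 2.079 -2.687 4.474
v 3.008 -1.815 3.547
v 2.02 -2.293 4.598
v 2.835 -1.435 3.557
v 1.847 -1.913 4.608
v 2.573 -1.128 3.45
v 1.585 -1.606 4.501
v 2.262 -0.94 3.244
v 1.274 -1.418 4.295
v 1.951 -0.9 2.969
v 0.963 -1.378 4.02
v 1.685 -1.014 2.668
v 0.697 -1.492 3.719
v 1.506 -1.264 2.386
v 0.518 -1.742 3.437
v 1.441 -1.613 2.166
v 0.453 -2.091 3.217
v 1.5 -2.007 2.042
v 0.512 -2.485 3.093
v 1.673 -2.387 2.032
v 0.685 -2.865 3.083
v 1.935 -2.694 2.139
v 0.947 -3.172 3.19
v 2.246 -2.882 2.345
v 1.258 -3.36 3.396
v 2.557 -2.922 2.62
v 1.569 -3.4 3.671
v 2.823 -2.808 2.921
v 1.835 -3.286 3.972
v 2.029 -3.258 -2.984
v 2.782 -3.619 -3.072
v 2.425 -4.503 -2.504
v 1.671 -4.142 -2.416
v 2.822 -3.455 -2.791
v 2.465 -4.339 -2.223
v 2.742 -3.261 -2.54
v 2.384 -4.145 -1.972
v 2.553 -3.066 -2.356
v 2.195 -3.95 -1.788
v 2.284 -2.901 -2.268
v 1.926 -3.785 -1.7
v 1.976 -2.79 -2.289
v 1.619 -3.674 -1.721
v 1.676 -2.75 -2.415
v 1.319 -3.634 -1.847
v 1.43 -2.788 -2.629
v 1.073 -3.672 -2.06
v 1.275 -2.897 -2.896
v 0.918 -3.781 -2.328
v 1.235 -3.061 -3.177
v 0.878 -3.945 -2.609
v 1.316 -3.255 -3.428
v 0.958 -4.139 -2.86
v 1.505 -3.45 -3.612
v 1.147 -4.334 -3.044
v 1.774 -3.615 -3.7
v 1.416 -4.499 -3.132
v 2.081 -3.726 -3.679
v 1.724 -4.61 -3.111
v 2.381 -3.766 -3.553
v 2.024 -4.65 -2.985
v 2.627 -3.728 -3.34
v 2.27 -4.612 -2.771
f 2 1 5
f 2 5 3
f 3 5 6
f 3 6 4
f 5 1 7
f 5 7 6
f 6 7 8
f 6 8 4
f 7 1 9
f 7 9 8
f 8 9 10
f 8 10 4
f 9 1 11
f 9 11 10
f 10 11 12
f 10 12 4
f 11 1 13
f 11 13 12
f 12 13 14
f 12 14 4
f 13 1 15
f 13 15 14
f 14 15 16
f 14 16 4
f 15 1 17
f 15 17 16
f 16 17 18
f 16 18 4
f 17 1 19
f 17 19 18
f 18 19 20
f 18 20 4
f 19 1 21
f 19 21 20
f 20 21 22
f 20 22 4
f 21 1 23
f 21 23 22
f 22 23 24
f 22 24 4
f 23 1 25
f 23 25 24
f 24 25 26
f 24 26 4
f 25 1 27
f 25 27 26
f 26 27 28
f 26 28 4
f 27 1 29
f 27 29 28
f 28 29 30
f 28 30 4
f 29 1 31
f 29 31 30
f 30 31 32
f 30 32 4
f 31 1 33
f 31 33 32
f 32 33 34
f 32 34 4
f 33 1 2
f 33 2 34
f 34 2 3
f 34 3 4
f 36 35 39
f 36 39 37
f 37 39 40
f 37 40 38
f 39 35 41
f 39 41 40
f 40 41 42
f 40 42 38
f 41 35 43
f 41 43 42
f 42 43 44
f 42 44 38
f 43 35 45
f 43 45 44
f 44 45 46
f 44 46 38
f 45 35 47
f 45 47 46
f 46 47 48
f 46 48 38
f 47 35 49
f 47 49 48
f 48 49 50
f 48 50 38
f 49 35 51
f 49 51 50
f 50 51 52
f 50 52 38
f 51 35 53
f 51 53 52
f 52 53 54
f 52 54 38
f 53 35 55
f 53 55 54
f 54 55 56
f 54 56 38
f 55 35 57
f 55 57 56
f 56 57 58
f 56 58 38
f 57 35 59
f 57 59 58
f 58 59 60
f 58 60 38
f 59 35 61
f 59 61 60
f 60 61 62
f 60 62 38
f 61 35 63
f 61 63 62
f 62 63 64
f 62 64 38
f 63 35 65
f 63 65 64
f 64 65 66
f 64 66 38
f 65 35 67
f 65 67 66
f 66 67 68
f 66 68 38
f 67 35 36
f 67 36 68
f 68 36 37
f 68 37 38



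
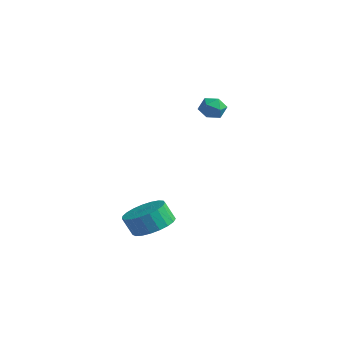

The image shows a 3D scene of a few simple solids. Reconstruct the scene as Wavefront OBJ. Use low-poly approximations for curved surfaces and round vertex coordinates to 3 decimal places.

v -2.303 -2.748 -3.566
v -1.441 -2.341 -3.126
v -1.775 -2.665 -2.173
v -2.637 -3.072 -2.614
v -1.719 -2.005 -3.108
v -2.053 -2.329 -2.156
v -2.098 -1.797 -3.17
v -2.432 -2.122 -2.218
v -2.513 -1.754 -3.301
v -2.846 -2.078 -2.348
v -2.891 -1.882 -3.477
v -3.225 -2.207 -2.525
v -3.167 -2.16 -3.669
v -3.501 -2.485 -2.716
v -3.295 -2.54 -3.843
v -3.628 -2.865 -2.89
v -3.25 -2.956 -3.969
v -3.584 -3.28 -3.017
v -3.042 -3.336 -4.025
v -3.376 -3.66 -3.073
v -2.706 -3.614 -4.002
v -3.04 -3.938 -3.05
v -2.301 -3.742 -3.904
v -2.634 -4.066 -2.952
v -1.896 -3.698 -3.747
v -2.229 -4.023 -2.795
v -1.561 -3.49 -3.559
v -1.895 -3.815 -2.607
v -1.355 -3.154 -3.372
v -1.688 -3.479 -2.42
v -1.312 -2.747 -3.219
v -1.646 -3.072 -2.267
v -2.835 1.239 3.065
v -2.201 1.275 2.786
v -2.939 0.185 2.694
v -2.305 0.221 2.415
v -2.38 0.213 3.104
v -2.316 0.865 3.334
v -2.824 0.595 2.146
v -2.76 1.247 2.376
v -2.194 0.877 2.218
v -1.92 0.641 2.81
v -3.22 0.819 2.67
v -2.946 0.583 3.262
f 2 1 5
f 2 5 3
f 3 5 6
f 3 6 4
f 5 1 7
f 5 7 6
f 6 7 8
f 6 8 4
f 7 1 9
f 7 9 8
f 8 9 10
f 8 10 4
f 9 1 11
f 9 11 10
f 10 11 12
f 10 12 4
f 11 1 13
f 11 13 12
f 12 13 14
f 12 14 4
f 13 1 15
f 13 15 14
f 14 15 16
f 14 16 4
f 15 1 17
f 15 17 16
f 16 17 18
f 16 18 4
f 17 1 19
f 17 19 18
f 18 19 20
f 18 20 4
f 19 1 21
f 19 21 20
f 20 21 22
f 20 22 4
f 21 1 23
f 21 23 22
f 22 23 24
f 22 24 4
f 23 1 25
f 23 25 24
f 24 25 26
f 24 26 4
f 25 1 27
f 25 27 26
f 26 27 28
f 26 28 4
f 27 1 29
f 27 29 28
f 28 29 30
f 28 30 4
f 29 1 31
f 29 31 30
f 30 31 32
f 30 32 4
f 31 1 2
f 31 2 32
f 32 2 3
f 32 3 4
f 33 44 38
f 33 38 34
f 33 34 40
f 33 40 43
f 33 43 44
f 34 38 42
f 38 44 37
f 44 43 35
f 43 40 39
f 40 34 41
f 36 42 37
f 36 37 35
f 36 35 39
f 36 39 41
f 36 41 42
f 37 42 38
f 35 37 44
f 39 35 43
f 41 39 40
f 42 41 34



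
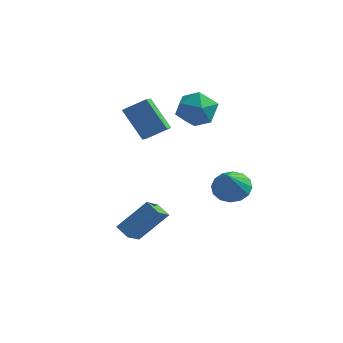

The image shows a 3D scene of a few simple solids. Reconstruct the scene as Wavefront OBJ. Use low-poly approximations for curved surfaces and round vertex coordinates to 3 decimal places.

v -1.39 3.435 1.291
v -0.143 3.361 1.223
v -1.417 1.839 2.537
v -0.17 1.765 2.469
v -0.709 2.727 3.061
v -0.692 3.713 2.291
v -0.868 1.487 1.469
v -0.851 2.473 0.699
v 0.18 2.157 1.333
v 0.278 2.924 2.317
v -1.838 2.276 1.443
v -1.74 3.043 2.427
v 2.512 -0.875 -1.259
v 3.499 -0.623 -1.207
v 2.728 -2.025 0.199
v 3.252 -0.275 -0.896
v 2.807 -0.087 -0.682
v 2.283 -0.111 -0.622
v 1.82 -0.339 -0.734
v 1.542 -0.711 -0.986
v 1.524 -1.127 -1.311
v 1.771 -1.475 -1.622
v 2.216 -1.662 -1.836
v 2.74 -1.638 -1.896
v 3.203 -1.41 -1.784
v 3.481 -1.038 -1.532
v -1.541 -4.336 -3.896
v -2.289 -4.029 -3.501
v -1.49 -3.106 -4.755
v -2.238 -2.8 -4.359
v -0.342 -3.34 -2.401
v -1.09 -3.034 -2.005
v -0.291 -2.111 -3.259
v -1.039 -1.804 -2.864
v -4.885 2.991 0.855
v -4.633 1.853 1.385
v -3.781 3.578 1.59
v -3.529 2.44 2.12
v -3.531 2.52 -0.8
v -3.279 1.382 -0.27
v -2.427 3.107 -0.065
v -2.175 1.969 0.465
f 1 12 6
f 1 6 2
f 1 2 8
f 1 8 11
f 1 11 12
f 2 6 10
f 6 12 5
f 12 11 3
f 11 8 7
f 8 2 9
f 4 10 5
f 4 5 3
f 4 3 7
f 4 7 9
f 4 9 10
f 5 10 6
f 3 5 12
f 7 3 11
f 9 7 8
f 10 9 2
f 14 13 16
f 14 16 15
f 16 13 17
f 16 17 15
f 17 13 18
f 17 18 15
f 18 13 19
f 18 19 15
f 19 13 20
f 19 20 15
f 20 13 21
f 20 21 15
f 21 13 22
f 21 22 15
f 22 13 23
f 22 23 15
f 23 13 24
f 23 24 15
f 24 13 25
f 24 25 15
f 25 13 26
f 25 26 15
f 26 13 14
f 26 14 15
f 28 30 27
f 31 28 27
f 27 30 29
f 29 31 27
f 28 34 30
f 32 28 31
f 32 34 28
f 30 34 29
f 33 31 29
f 29 34 33
f 33 32 31
f 34 32 33
f 36 38 35
f 39 36 35
f 35 38 37
f 37 39 35
f 36 42 38
f 40 36 39
f 40 42 36
f 38 42 37
f 41 39 37
f 37 42 41
f 41 40 39
f 42 40 41



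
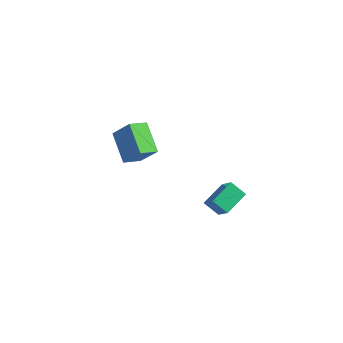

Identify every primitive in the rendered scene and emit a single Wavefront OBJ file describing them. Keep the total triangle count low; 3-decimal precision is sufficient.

v 1.957 0.06 2.04
v 2.764 -0.444 3.094
v 2.162 1.382 2.514
v 2.969 0.879 3.569
v 2.751 0.141 1.471
v 3.558 -0.362 2.526
v 2.956 1.464 1.946
v 3.763 0.96 3
v -4.454 1.637 2.9
v -3.52 1.791 4.037
v -4.068 2.599 2.452
v -3.133 2.754 3.589
v -3.167 0.686 1.971
v -2.232 0.841 3.108
v -2.78 1.649 1.523
v -1.846 1.803 2.66
f 2 4 1
f 5 2 1
f 1 4 3
f 3 5 1
f 2 8 4
f 6 2 5
f 6 8 2
f 4 8 3
f 7 5 3
f 3 8 7
f 7 6 5
f 8 6 7
f 10 12 9
f 13 10 9
f 9 12 11
f 11 13 9
f 10 16 12
f 14 10 13
f 14 16 10
f 12 16 11
f 15 13 11
f 11 16 15
f 15 14 13
f 16 14 15



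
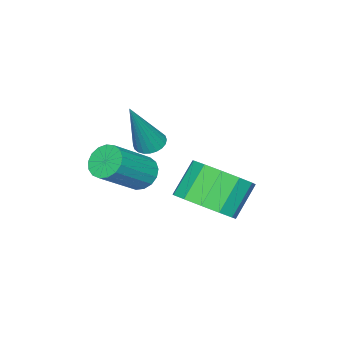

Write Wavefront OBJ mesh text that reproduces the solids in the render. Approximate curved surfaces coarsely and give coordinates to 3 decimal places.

v -0.561 -0.564 1.104
v 0.198 -0.734 1.78
v -0.7 -0.645 2.811
v -1.459 -0.476 2.136
v 0.17 -0.159 1.706
v -0.728 -0.07 2.737
v -0.09 0.287 1.441
v -0.988 0.376 2.473
v -0.5 0.463 1.07
v -1.397 0.552 2.101
v -0.929 0.313 0.709
v -1.826 0.402 1.74
v -1.241 -0.116 0.474
v -2.139 -0.027 1.505
v -1.338 -0.687 0.439
v -2.235 -0.598 1.47
v -1.188 -1.219 0.615
v -2.085 -1.131 1.646
v -0.839 -1.544 0.947
v -1.736 -1.455 1.978
v -0.402 -1.557 1.328
v -1.299 -1.468 2.36
v -0.015 -1.255 1.639
v -0.913 -1.167 2.67
v -1 -3.127 1.345
v -0.582 -3.022 0.872
v 0.758 -3.348 1.982
v 0.34 -3.453 2.455
v -0.62 -2.746 0.999
v 0.719 -3.071 2.109
v -0.745 -2.557 1.205
v 0.594 -2.883 2.315
v -0.928 -2.499 1.443
v 0.411 -2.825 2.554
v -1.128 -2.585 1.659
v 0.211 -2.91 2.769
v -1.299 -2.795 1.803
v 0.041 -3.121 2.913
v -1.4 -3.081 1.842
v -0.061 -3.407 2.952
v -1.41 -3.378 1.767
v -0.071 -3.704 2.877
v -1.326 -3.617 1.595
v 0.013 -3.943 2.705
v -1.167 -3.744 1.366
v 0.172 -4.07 2.477
v -0.97 -3.73 1.132
v 0.369 -4.056 2.243
v -0.78 -3.578 0.947
v 0.56 -3.903 2.058
v -0.639 -3.322 0.853
v 0.7 -3.648 1.963
v -2.479 -3.87 1.671
v -1.999 -3.758 1.452
v -1.581 -3.97 3.589
v -2.07 -3.564 1.496
v -2.204 -3.417 1.566
v -2.38 -3.34 1.652
v -2.571 -3.342 1.741
v -2.747 -3.426 1.82
v -2.884 -3.577 1.876
v -2.958 -3.772 1.901
v -2.96 -3.983 1.89
v -2.888 -4.176 1.847
v -2.754 -4.323 1.776
v -2.579 -4.4 1.69
v -2.388 -4.398 1.601
v -2.211 -4.314 1.522
v -2.075 -4.163 1.466
v -2 -3.968 1.442
f 2 1 5
f 2 5 3
f 3 5 6
f 3 6 4
f 5 1 7
f 5 7 6
f 6 7 8
f 6 8 4
f 7 1 9
f 7 9 8
f 8 9 10
f 8 10 4
f 9 1 11
f 9 11 10
f 10 11 12
f 10 12 4
f 11 1 13
f 11 13 12
f 12 13 14
f 12 14 4
f 13 1 15
f 13 15 14
f 14 15 16
f 14 16 4
f 15 1 17
f 15 17 16
f 16 17 18
f 16 18 4
f 17 1 19
f 17 19 18
f 18 19 20
f 18 20 4
f 19 1 21
f 19 21 20
f 20 21 22
f 20 22 4
f 21 1 23
f 21 23 22
f 22 23 24
f 22 24 4
f 23 1 2
f 23 2 24
f 24 2 3
f 24 3 4
f 26 25 29
f 26 29 27
f 27 29 30
f 27 30 28
f 29 25 31
f 29 31 30
f 30 31 32
f 30 32 28
f 31 25 33
f 31 33 32
f 32 33 34
f 32 34 28
f 33 25 35
f 33 35 34
f 34 35 36
f 34 36 28
f 35 25 37
f 35 37 36
f 36 37 38
f 36 38 28
f 37 25 39
f 37 39 38
f 38 39 40
f 38 40 28
f 39 25 41
f 39 41 40
f 40 41 42
f 40 42 28
f 41 25 43
f 41 43 42
f 42 43 44
f 42 44 28
f 43 25 45
f 43 45 44
f 44 45 46
f 44 46 28
f 45 25 47
f 45 47 46
f 46 47 48
f 46 48 28
f 47 25 49
f 47 49 48
f 48 49 50
f 48 50 28
f 49 25 51
f 49 51 50
f 50 51 52
f 50 52 28
f 51 25 26
f 51 26 52
f 52 26 27
f 52 27 28
f 54 53 56
f 54 56 55
f 56 53 57
f 56 57 55
f 57 53 58
f 57 58 55
f 58 53 59
f 58 59 55
f 59 53 60
f 59 60 55
f 60 53 61
f 60 61 55
f 61 53 62
f 61 62 55
f 62 53 63
f 62 63 55
f 63 53 64
f 63 64 55
f 64 53 65
f 64 65 55
f 65 53 66
f 65 66 55
f 66 53 67
f 66 67 55
f 67 53 68
f 67 68 55
f 68 53 69
f 68 69 55
f 69 53 70
f 69 70 55
f 70 53 54
f 70 54 55



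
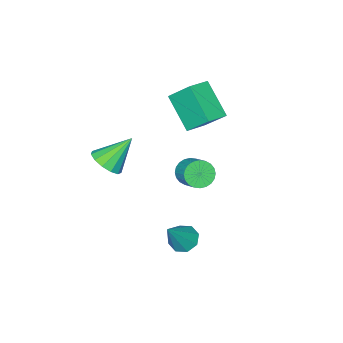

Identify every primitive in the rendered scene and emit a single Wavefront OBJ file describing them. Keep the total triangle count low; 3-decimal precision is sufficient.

v -3.501 -3.607 0.5
v -3.811 -5.159 1.866
v -3.796 -2.515 1.674
v -4.106 -4.067 3.039
v -2.334 -3.593 0.781
v -2.644 -5.145 2.146
v -2.629 -2.501 1.954
v -2.939 -4.053 3.32
v 1.241 -0.126 -2.426
v 1.828 -0.03 -2.866
v 2.379 0.026 -0.874
v 1.577 0.459 -2.73
v 1.129 0.605 -2.416
v 0.747 0.323 -2.107
v 0.654 -0.222 -1.985
v 0.905 -0.711 -2.122
v 1.353 -0.858 -2.436
v 1.735 -0.576 -2.744
v -0.427 -1.405 0.418
v 0.048 -1.84 0.761
v 0.423 -0.889 1.446
v -0.053 -0.455 1.102
v 0.206 -1.746 0.544
v 0.581 -0.795 1.229
v 0.268 -1.6 0.307
v 0.642 -0.649 0.992
v 0.223 -1.424 0.087
v 0.598 -0.473 0.772
v 0.08 -1.245 -0.082
v 0.455 -0.295 0.603
v -0.14 -1.091 -0.176
v 0.234 -0.141 0.509
v -0.404 -0.985 -0.179
v -0.03 -0.034 0.506
v -0.672 -0.942 -0.091
v -0.297 0.008 0.594
v -0.903 -0.971 0.074
v -0.528 -0.02 0.759
v -1.061 -1.065 0.291
v -0.686 -0.114 0.976
v -1.122 -1.211 0.528
v -0.748 -0.26 1.213
v -1.078 -1.387 0.748
v -0.703 -0.436 1.433
v -0.935 -1.565 0.917
v -0.56 -0.615 1.602
v -0.714 -1.719 1.011
v -0.34 -0.769 1.696
v -0.45 -1.826 1.014
v -0.076 -0.875 1.699
v -0.183 -1.868 0.926
v 0.192 -0.918 1.611
v 2.705 -3.458 1.698
v 3.161 -3.919 2.263
v 1.575 -3.002 2.982
v 3.348 -3.472 2.269
v 3.331 -3.021 2.093
v 3.115 -2.708 1.792
v 2.769 -2.634 1.461
v 2.402 -2.822 1.205
v 2.132 -3.211 1.106
v 2.043 -3.68 1.195
v 2.165 -4.077 1.443
v 2.458 -4.279 1.773
v 2.829 -4.22 2.078
f 2 4 1
f 5 2 1
f 1 4 3
f 3 5 1
f 2 8 4
f 6 2 5
f 6 8 2
f 4 8 3
f 7 5 3
f 3 8 7
f 7 6 5
f 8 6 7
f 10 9 12
f 10 12 11
f 12 9 13
f 12 13 11
f 13 9 14
f 13 14 11
f 14 9 15
f 14 15 11
f 15 9 16
f 15 16 11
f 16 9 17
f 16 17 11
f 17 9 18
f 17 18 11
f 18 9 10
f 18 10 11
f 20 19 23
f 20 23 21
f 21 23 24
f 21 24 22
f 23 19 25
f 23 25 24
f 24 25 26
f 24 26 22
f 25 19 27
f 25 27 26
f 26 27 28
f 26 28 22
f 27 19 29
f 27 29 28
f 28 29 30
f 28 30 22
f 29 19 31
f 29 31 30
f 30 31 32
f 30 32 22
f 31 19 33
f 31 33 32
f 32 33 34
f 32 34 22
f 33 19 35
f 33 35 34
f 34 35 36
f 34 36 22
f 35 19 37
f 35 37 36
f 36 37 38
f 36 38 22
f 37 19 39
f 37 39 38
f 38 39 40
f 38 40 22
f 39 19 41
f 39 41 40
f 40 41 42
f 40 42 22
f 41 19 43
f 41 43 42
f 42 43 44
f 42 44 22
f 43 19 45
f 43 45 44
f 44 45 46
f 44 46 22
f 45 19 47
f 45 47 46
f 46 47 48
f 46 48 22
f 47 19 49
f 47 49 48
f 48 49 50
f 48 50 22
f 49 19 51
f 49 51 50
f 50 51 52
f 50 52 22
f 51 19 20
f 51 20 52
f 52 20 21
f 52 21 22
f 54 53 56
f 54 56 55
f 56 53 57
f 56 57 55
f 57 53 58
f 57 58 55
f 58 53 59
f 58 59 55
f 59 53 60
f 59 60 55
f 60 53 61
f 60 61 55
f 61 53 62
f 61 62 55
f 62 53 63
f 62 63 55
f 63 53 64
f 63 64 55
f 64 53 65
f 64 65 55
f 65 53 54
f 65 54 55



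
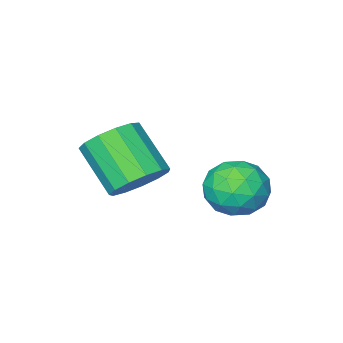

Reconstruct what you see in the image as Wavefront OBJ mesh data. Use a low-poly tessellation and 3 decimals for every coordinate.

v 0.01 -1.634 -0.246
v 0.603 -1.218 0.18
v 0.682 -2.43 1.252
v 0.09 -2.846 0.826
v 0.188 -1.084 0.363
v 0.267 -2.295 1.435
v -0.284 -1.124 0.353
v -0.204 -2.335 1.425
v -0.662 -1.326 0.152
v -0.583 -2.538 1.224
v -0.827 -1.626 -0.175
v -0.747 -2.838 0.897
v -0.726 -1.929 -0.524
v -0.646 -3.14 0.548
v -0.391 -2.138 -0.786
v -0.311 -3.35 0.287
v 0.071 -2.187 -0.876
v 0.151 -3.399 0.197
v 0.514 -2.061 -0.766
v 0.593 -3.273 0.307
v 0.797 -1.799 -0.491
v 0.876 -3.011 0.581
v 0.83 -1.485 -0.138
v 0.909 -2.697 0.934
v -2.638 -0.067 -0.222
v -2.055 0.526 0.108
v -1.545 -0.826 -0.788
v -0.962 -0.233 -0.458
v -1.415 -0.771 0.094
v -2.09 -0.302 0.444
v -1.51 0.002 -1.124
v -2.185 0.471 -0.774
v -1.358 0.568 -0.45
v -1.299 0.091 0.303
v -2.301 -0.391 -0.983
v -2.242 -0.868 -0.23
v -2.442 0.296 -0.007
v -1.158 -0.596 -0.673
v -1.423 -0.912 -0.348
v -1.081 -0.564 -0.154
v -2.463 -0.19 0.191
v -2.121 0.158 0.384
v -1.744 -0.604 0.376
v -1.479 -0.458 -1.064
v -1.137 -0.11 -0.871
v -2.519 0.264 -0.526
v -2.177 0.612 -0.332
v -1.856 0.304 -1.056
v -1.69 0.669 -0.141
v -1.048 0.223 -0.474
v -1.37 0.361 -0.866
v -1.767 0.637 -0.66
v -1.656 0.389 0.302
v -1.013 -0.058 -0.031
v -1.279 -0.373 0.294
v -1.676 -0.098 0.499
v -1.246 0.413 -0.026
v -2.587 -0.242 -0.649
v -1.944 -0.689 -0.982
v -1.924 -0.202 -1.179
v -2.321 0.073 -0.974
v -2.552 -0.523 -0.206
v -1.91 -0.969 -0.539
v -1.833 -0.937 -0.02
v -2.23 -0.661 0.186
v -2.354 -0.713 -0.654
f 2 1 5
f 2 5 3
f 3 5 6
f 3 6 4
f 5 1 7
f 5 7 6
f 6 7 8
f 6 8 4
f 7 1 9
f 7 9 8
f 8 9 10
f 8 10 4
f 9 1 11
f 9 11 10
f 10 11 12
f 10 12 4
f 11 1 13
f 11 13 12
f 12 13 14
f 12 14 4
f 13 1 15
f 13 15 14
f 14 15 16
f 14 16 4
f 15 1 17
f 15 17 16
f 16 17 18
f 16 18 4
f 17 1 19
f 17 19 18
f 18 19 20
f 18 20 4
f 19 1 21
f 19 21 20
f 20 21 22
f 20 22 4
f 21 1 23
f 21 23 22
f 22 23 24
f 22 24 4
f 23 1 2
f 23 2 24
f 24 2 3
f 24 3 4
f 25 62 41
f 62 36 65
f 41 65 30
f 62 65 41
f 25 41 37
f 41 30 42
f 37 42 26
f 41 42 37
f 25 37 46
f 37 26 47
f 46 47 32
f 37 47 46
f 25 46 58
f 46 32 61
f 58 61 35
f 46 61 58
f 25 58 62
f 58 35 66
f 62 66 36
f 58 66 62
f 26 42 53
f 42 30 56
f 53 56 34
f 42 56 53
f 30 65 43
f 65 36 64
f 43 64 29
f 65 64 43
f 36 66 63
f 66 35 59
f 63 59 27
f 66 59 63
f 35 61 60
f 61 32 48
f 60 48 31
f 61 48 60
f 32 47 52
f 47 26 49
f 52 49 33
f 47 49 52
f 28 54 40
f 54 34 55
f 40 55 29
f 54 55 40
f 28 40 38
f 40 29 39
f 38 39 27
f 40 39 38
f 28 38 45
f 38 27 44
f 45 44 31
f 38 44 45
f 28 45 50
f 45 31 51
f 50 51 33
f 45 51 50
f 28 50 54
f 50 33 57
f 54 57 34
f 50 57 54
f 29 55 43
f 55 34 56
f 43 56 30
f 55 56 43
f 27 39 63
f 39 29 64
f 63 64 36
f 39 64 63
f 31 44 60
f 44 27 59
f 60 59 35
f 44 59 60
f 33 51 52
f 51 31 48
f 52 48 32
f 51 48 52
f 34 57 53
f 57 33 49
f 53 49 26
f 57 49 53



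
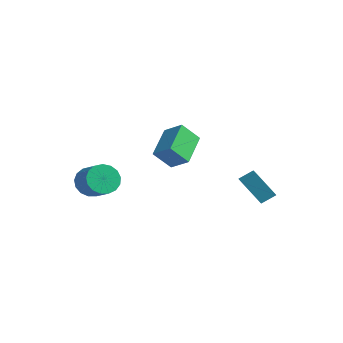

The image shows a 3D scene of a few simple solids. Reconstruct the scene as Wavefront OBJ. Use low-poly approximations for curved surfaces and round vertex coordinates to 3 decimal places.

v -3.307 -2.98 -0.601
v -2.838 -2.597 -1.333
v -1.624 -2.817 -0.671
v -2.093 -3.2 0.061
v -2.923 -2.243 -1.061
v -1.709 -2.463 -0.399
v -3.095 -2.058 -0.683
v -1.882 -2.277 -0.021
v -3.316 -2.084 -0.287
v -2.103 -2.303 0.375
v -3.535 -2.315 0.038
v -2.321 -2.535 0.7
v -3.702 -2.699 0.216
v -2.488 -2.918 0.878
v -3.778 -3.147 0.207
v -2.564 -3.367 0.869
v -3.746 -3.557 0.013
v -2.532 -3.776 0.675
v -3.614 -3.835 -0.322
v -2.4 -4.054 0.34
v -3.411 -3.917 -0.721
v -2.197 -4.136 -0.058
v -3.184 -3.784 -1.092
v -1.971 -4.004 -0.43
v -2.986 -3.468 -1.351
v -1.772 -3.687 -0.688
v -2.861 -3.039 -1.438
v -1.647 -3.259 -0.776
v -1.333 1.346 1.476
v -1.762 0.515 2.492
v -0.303 1.582 2.105
v -0.731 0.751 3.12
v -0.409 -0.251 0.56
v -0.837 -1.082 1.575
v 0.622 -0.015 1.188
v 0.193 -0.846 2.204
v 1.952 3.5 -2.075
v 1.16 2.88 -0.655
v 2.312 4.184 -1.576
v 1.52 3.564 -0.156
v 2.72 2.956 -1.884
v 1.928 2.336 -0.464
v 3.08 3.64 -1.385
v 2.288 3.02 0.035
f 2 1 5
f 2 5 3
f 3 5 6
f 3 6 4
f 5 1 7
f 5 7 6
f 6 7 8
f 6 8 4
f 7 1 9
f 7 9 8
f 8 9 10
f 8 10 4
f 9 1 11
f 9 11 10
f 10 11 12
f 10 12 4
f 11 1 13
f 11 13 12
f 12 13 14
f 12 14 4
f 13 1 15
f 13 15 14
f 14 15 16
f 14 16 4
f 15 1 17
f 15 17 16
f 16 17 18
f 16 18 4
f 17 1 19
f 17 19 18
f 18 19 20
f 18 20 4
f 19 1 21
f 19 21 20
f 20 21 22
f 20 22 4
f 21 1 23
f 21 23 22
f 22 23 24
f 22 24 4
f 23 1 25
f 23 25 24
f 24 25 26
f 24 26 4
f 25 1 27
f 25 27 26
f 26 27 28
f 26 28 4
f 27 1 2
f 27 2 28
f 28 2 3
f 28 3 4
f 30 32 29
f 33 30 29
f 29 32 31
f 31 33 29
f 30 36 32
f 34 30 33
f 34 36 30
f 32 36 31
f 35 33 31
f 31 36 35
f 35 34 33
f 36 34 35
f 38 40 37
f 41 38 37
f 37 40 39
f 39 41 37
f 38 44 40
f 42 38 41
f 42 44 38
f 40 44 39
f 43 41 39
f 39 44 43
f 43 42 41
f 44 42 43



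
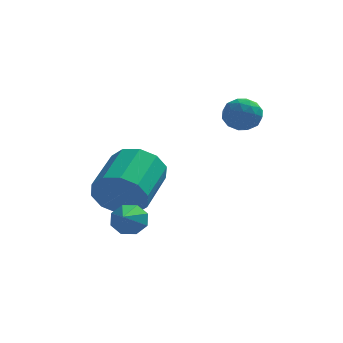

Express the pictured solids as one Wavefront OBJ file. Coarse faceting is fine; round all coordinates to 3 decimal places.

v -3.776 1.444 -1.547
v -3.272 1.607 -2.395
v -2.84 3.359 -1.802
v -3.344 3.196 -0.953
v -3.859 1.781 -2.484
v -3.426 3.534 -1.891
v -4.413 1.827 -2.215
v -3.981 3.58 -1.622
v -4.724 1.726 -1.691
v -4.292 3.479 -1.098
v -4.673 1.518 -1.111
v -4.241 3.27 -0.518
v -4.28 1.281 -0.698
v -3.848 3.033 -0.105
v -3.694 1.106 -0.609
v -3.261 2.859 -0.016
v -3.139 1.06 -0.878
v -2.707 2.813 -0.285
v -2.828 1.161 -1.402
v -2.396 2.914 -0.809
v -2.879 1.37 -1.982
v -2.447 3.122 -1.389
v -0.657 3.715 1.129
v -0.285 4.218 0.764
v 0.285 3.502 1.796
v 0.657 4.005 1.431
v 0.113 4.203 1.868
v -0.469 4.334 1.456
v 0.469 3.386 1.104
v -0.113 3.517 0.692
v 0.412 4.015 0.748
v 0.191 4.52 1.22
v -0.191 3.2 1.34
v -0.412 3.705 1.812
v -0.554 3.985 0.888
v 0.554 3.735 1.672
v 0.234 3.851 1.929
v 0.453 4.147 1.714
v -0.662 4.053 1.295
v -0.443 4.35 1.08
v -0.209 4.34 1.729
v 0.443 3.37 1.48
v 0.662 3.667 1.265
v -0.453 3.573 0.846
v -0.234 3.869 0.631
v 0.209 3.38 0.831
v 0.075 4.162 0.664
v 0.628 4.037 1.056
v 0.518 3.672 0.864
v 0.175 3.75 0.622
v -0.055 4.459 0.941
v 0.499 4.334 1.334
v 0.179 4.45 1.591
v -0.163 4.527 1.348
v 0.354 4.339 0.932
v -0.499 3.386 1.226
v 0.055 3.261 1.619
v 0.163 3.193 1.212
v -0.179 3.27 0.969
v -0.628 3.683 1.504
v -0.075 3.558 1.896
v -0.175 3.97 1.938
v -0.518 4.048 1.696
v -0.354 3.381 1.628
v -3.43 1.127 -2.455
v -3.197 1.402 -1.926
v -3.49 -0.067 -1.805
v -3.686 1.417 -1.945
v -4.025 1.261 -2.262
v -4.016 1.027 -2.692
v -3.664 0.851 -2.983
v -3.174 0.837 -2.964
v -2.835 0.992 -2.647
v -2.844 1.226 -2.217
f 2 1 5
f 2 5 3
f 3 5 6
f 3 6 4
f 5 1 7
f 5 7 6
f 6 7 8
f 6 8 4
f 7 1 9
f 7 9 8
f 8 9 10
f 8 10 4
f 9 1 11
f 9 11 10
f 10 11 12
f 10 12 4
f 11 1 13
f 11 13 12
f 12 13 14
f 12 14 4
f 13 1 15
f 13 15 14
f 14 15 16
f 14 16 4
f 15 1 17
f 15 17 16
f 16 17 18
f 16 18 4
f 17 1 19
f 17 19 18
f 18 19 20
f 18 20 4
f 19 1 21
f 19 21 20
f 20 21 22
f 20 22 4
f 21 1 2
f 21 2 22
f 22 2 3
f 22 3 4
f 23 60 39
f 60 34 63
f 39 63 28
f 60 63 39
f 23 39 35
f 39 28 40
f 35 40 24
f 39 40 35
f 23 35 44
f 35 24 45
f 44 45 30
f 35 45 44
f 23 44 56
f 44 30 59
f 56 59 33
f 44 59 56
f 23 56 60
f 56 33 64
f 60 64 34
f 56 64 60
f 24 40 51
f 40 28 54
f 51 54 32
f 40 54 51
f 28 63 41
f 63 34 62
f 41 62 27
f 63 62 41
f 34 64 61
f 64 33 57
f 61 57 25
f 64 57 61
f 33 59 58
f 59 30 46
f 58 46 29
f 59 46 58
f 30 45 50
f 45 24 47
f 50 47 31
f 45 47 50
f 26 52 38
f 52 32 53
f 38 53 27
f 52 53 38
f 26 38 36
f 38 27 37
f 36 37 25
f 38 37 36
f 26 36 43
f 36 25 42
f 43 42 29
f 36 42 43
f 26 43 48
f 43 29 49
f 48 49 31
f 43 49 48
f 26 48 52
f 48 31 55
f 52 55 32
f 48 55 52
f 27 53 41
f 53 32 54
f 41 54 28
f 53 54 41
f 25 37 61
f 37 27 62
f 61 62 34
f 37 62 61
f 29 42 58
f 42 25 57
f 58 57 33
f 42 57 58
f 31 49 50
f 49 29 46
f 50 46 30
f 49 46 50
f 32 55 51
f 55 31 47
f 51 47 24
f 55 47 51
f 66 65 68
f 66 68 67
f 68 65 69
f 68 69 67
f 69 65 70
f 69 70 67
f 70 65 71
f 70 71 67
f 71 65 72
f 71 72 67
f 72 65 73
f 72 73 67
f 73 65 74
f 73 74 67
f 74 65 66
f 74 66 67



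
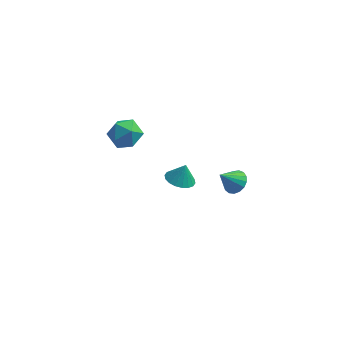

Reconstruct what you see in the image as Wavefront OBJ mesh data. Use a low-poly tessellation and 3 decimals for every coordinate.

v 2.52 1.9 -3.547
v 3.09 2.044 -3.066
v 1.76 1.38 -2.493
v 2.891 2.349 -3.059
v 2.607 2.55 -3.164
v 2.303 2.603 -3.356
v 2.049 2.495 -3.593
v 1.902 2.251 -3.819
v 1.897 1.926 -3.983
v 2.035 1.595 -4.047
v 2.283 1.335 -3.997
v 2.586 1.204 -3.843
v 2.874 1.232 -3.622
v 3.08 1.414 -3.384
v 3.158 1.707 -3.183
v 0.596 -3.61 2.24
v 1.36 -3.587 2.04
v 0.844 -3.37 3.22
v 1.255 -3.256 1.986
v 1.019 -2.995 1.981
v 0.7 -2.856 2.028
v 0.36 -2.866 2.117
v 0.066 -3.024 2.23
v -0.122 -3.298 2.345
v -0.168 -3.633 2.439
v -0.063 -3.964 2.493
v 0.172 -4.225 2.498
v 0.492 -4.364 2.451
v 0.832 -4.354 2.362
v 1.125 -4.197 2.249
v 1.314 -3.923 2.134
v -3.038 -1.222 3.913
v -2.207 -1.405 4.394
v -2.793 -2.495 3.006
v -1.962 -2.678 3.487
v -2.823 -2.789 3.938
v -2.974 -2.002 4.498
v -2.026 -1.898 2.902
v -2.177 -1.111 3.462
v -1.581 -1.823 3.769
v -2.074 -2.374 4.41
v -2.926 -1.526 2.99
v -3.419 -2.077 3.631
f 2 1 4
f 2 4 3
f 4 1 5
f 4 5 3
f 5 1 6
f 5 6 3
f 6 1 7
f 6 7 3
f 7 1 8
f 7 8 3
f 8 1 9
f 8 9 3
f 9 1 10
f 9 10 3
f 10 1 11
f 10 11 3
f 11 1 12
f 11 12 3
f 12 1 13
f 12 13 3
f 13 1 14
f 13 14 3
f 14 1 15
f 14 15 3
f 15 1 2
f 15 2 3
f 17 16 19
f 17 19 18
f 19 16 20
f 19 20 18
f 20 16 21
f 20 21 18
f 21 16 22
f 21 22 18
f 22 16 23
f 22 23 18
f 23 16 24
f 23 24 18
f 24 16 25
f 24 25 18
f 25 16 26
f 25 26 18
f 26 16 27
f 26 27 18
f 27 16 28
f 27 28 18
f 28 16 29
f 28 29 18
f 29 16 30
f 29 30 18
f 30 16 31
f 30 31 18
f 31 16 17
f 31 17 18
f 32 43 37
f 32 37 33
f 32 33 39
f 32 39 42
f 32 42 43
f 33 37 41
f 37 43 36
f 43 42 34
f 42 39 38
f 39 33 40
f 35 41 36
f 35 36 34
f 35 34 38
f 35 38 40
f 35 40 41
f 36 41 37
f 34 36 43
f 38 34 42
f 40 38 39
f 41 40 33

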